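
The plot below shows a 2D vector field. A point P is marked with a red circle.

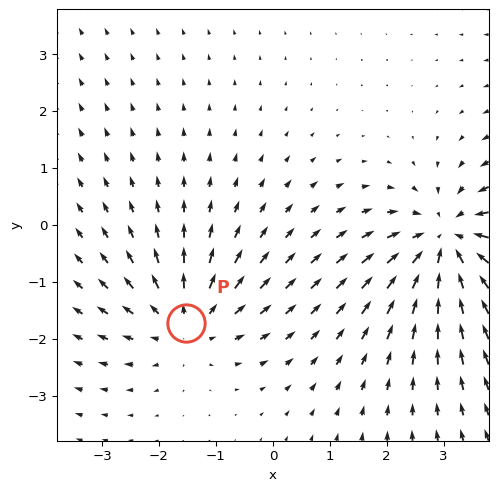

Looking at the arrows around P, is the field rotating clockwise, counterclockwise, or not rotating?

not rotating

Near P at (-1.5, -1.7) the arrows show no circulation. The curl there is ≈0.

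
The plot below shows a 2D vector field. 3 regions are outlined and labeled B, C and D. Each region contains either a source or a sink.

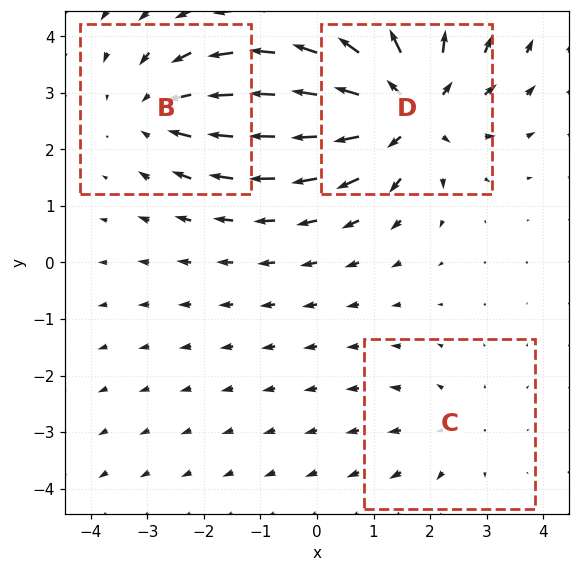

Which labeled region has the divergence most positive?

Divergence at each region's feature centre — B: about -3, C: about +2, D: about +5. Region D is most positive.

D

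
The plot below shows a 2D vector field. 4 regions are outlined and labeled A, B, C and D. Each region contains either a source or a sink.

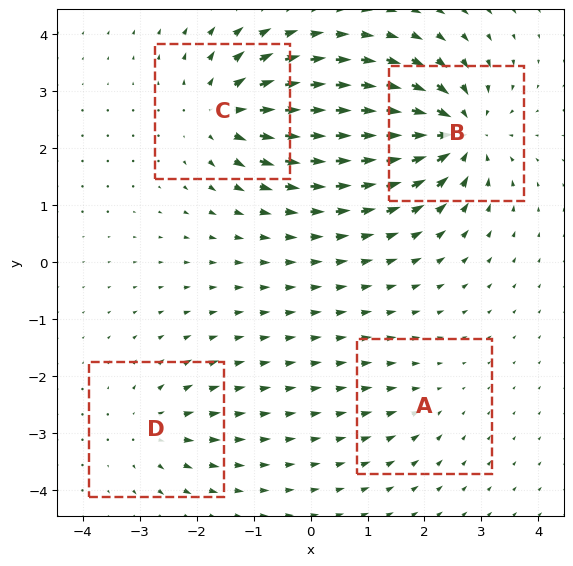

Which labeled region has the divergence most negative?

B

Divergence at each region's feature centre — A: about -3, B: about -8, C: about +6, D: about +4. Region B is most negative.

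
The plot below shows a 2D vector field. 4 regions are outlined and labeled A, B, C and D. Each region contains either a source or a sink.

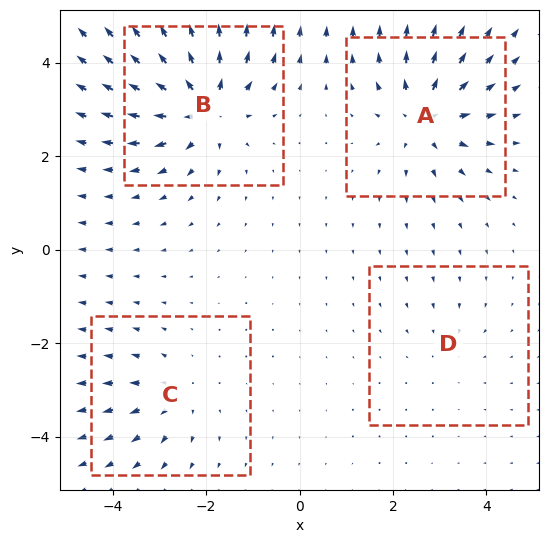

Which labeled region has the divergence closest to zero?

D

Divergence at each region's feature centre — A: about +6, B: about +7, C: about +4, D: about -2. Region D is closest to zero.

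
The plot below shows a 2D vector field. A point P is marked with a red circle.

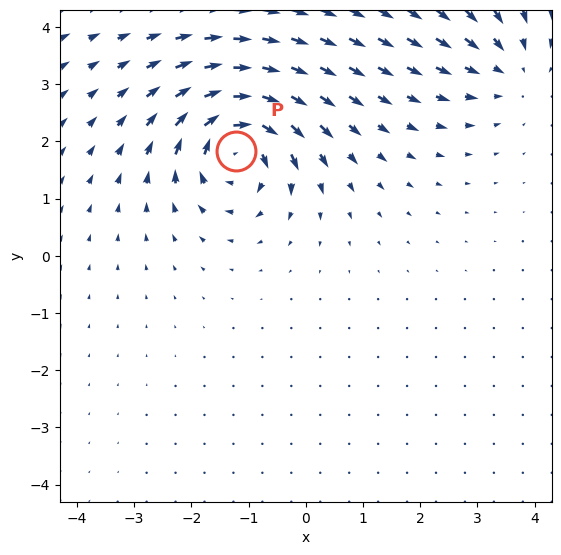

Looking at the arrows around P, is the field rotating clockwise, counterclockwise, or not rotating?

Near P at (-1.2, 1.8) the arrows circulate clockwise. The curl (z-component) there is about -5; negative curl means clockwise rotation.

clockwise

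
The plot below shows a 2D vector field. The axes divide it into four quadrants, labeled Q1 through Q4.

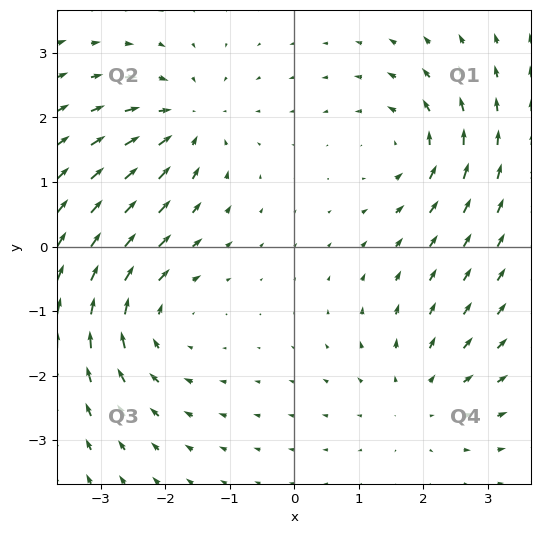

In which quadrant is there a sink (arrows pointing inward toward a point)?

Q2

The sink sits at approximately (-1.7, 1.9), which lies in quadrant Q2. The divergence there is about -4, negative as expected for a sink.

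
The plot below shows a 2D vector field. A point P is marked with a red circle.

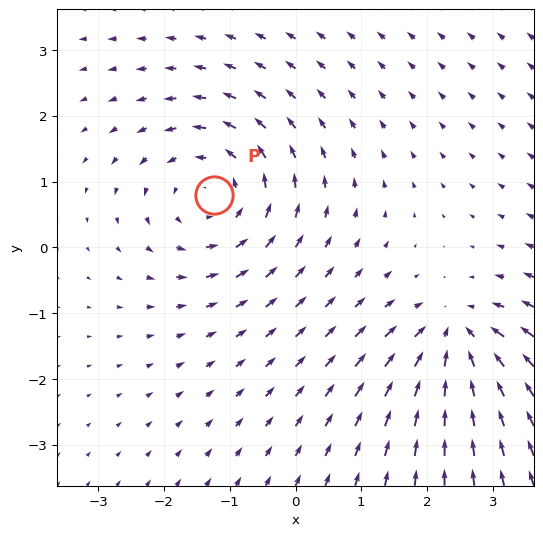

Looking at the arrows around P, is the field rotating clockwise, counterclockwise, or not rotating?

counterclockwise

Near P at (-1.2, 0.8) the arrows circulate counterclockwise. The curl (z-component) there is about +4; positive curl means counterclockwise rotation.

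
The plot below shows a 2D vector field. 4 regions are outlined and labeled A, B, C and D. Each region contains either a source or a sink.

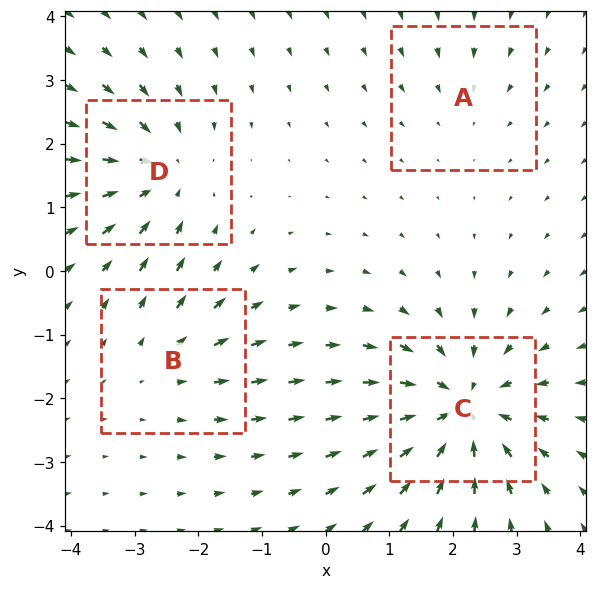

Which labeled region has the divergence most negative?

C

Divergence at each region's feature centre — A: about -2, B: about +3, C: about -7, D: about -5. Region C is most negative.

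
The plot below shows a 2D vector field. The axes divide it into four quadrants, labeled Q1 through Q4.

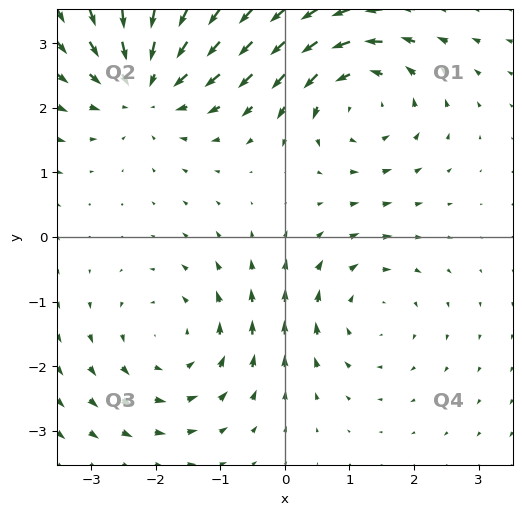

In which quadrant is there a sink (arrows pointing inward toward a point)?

The sink sits at approximately (-2.1, 2.4), which lies in quadrant Q2. The divergence there is about -5, negative as expected for a sink.

Q2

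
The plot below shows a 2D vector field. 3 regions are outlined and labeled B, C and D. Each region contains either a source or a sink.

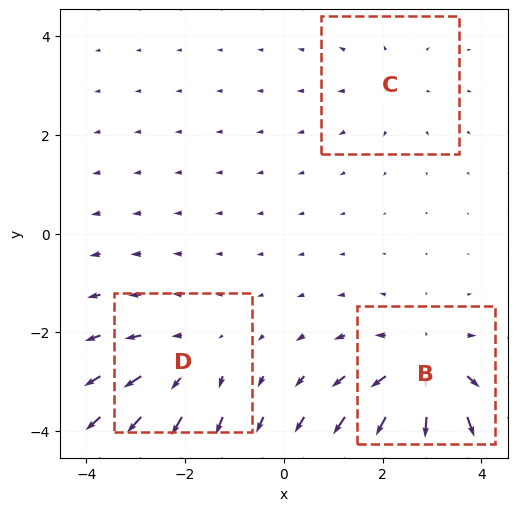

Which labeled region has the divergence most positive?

B

Divergence at each region's feature centre — B: about +5, C: about +2, D: about +3. Region B is most positive.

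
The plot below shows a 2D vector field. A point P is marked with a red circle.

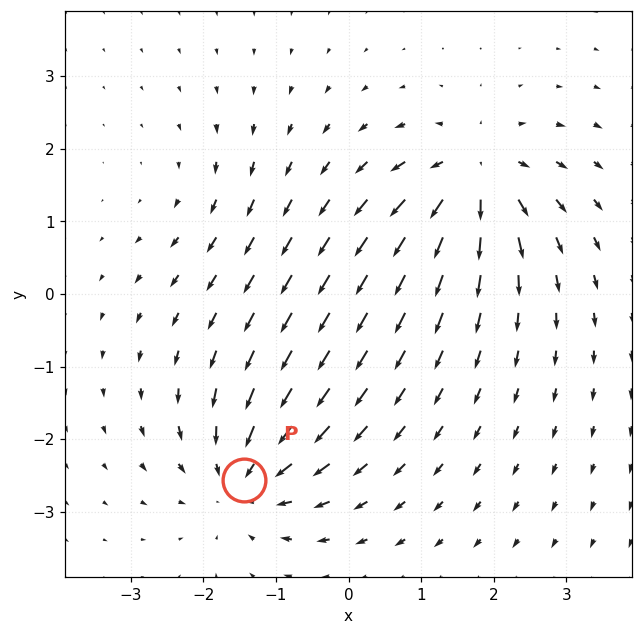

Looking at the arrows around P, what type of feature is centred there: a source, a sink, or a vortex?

At P (-1.4, -2.6) the arrows converge inward. Divergence about -5, curl ≈0 — negative divergence with near-zero curl is a sink.

sink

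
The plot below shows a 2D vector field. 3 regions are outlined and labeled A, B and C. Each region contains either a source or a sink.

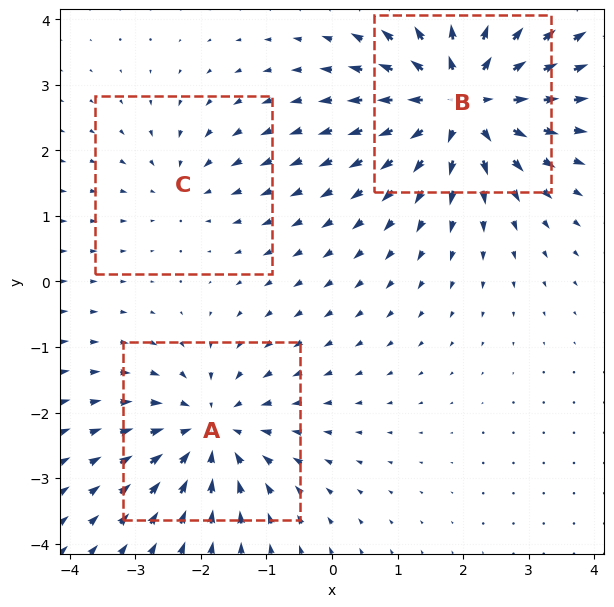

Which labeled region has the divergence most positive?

B

Divergence at each region's feature centre — A: about -4, B: about +5, C: about -2. Region B is most positive.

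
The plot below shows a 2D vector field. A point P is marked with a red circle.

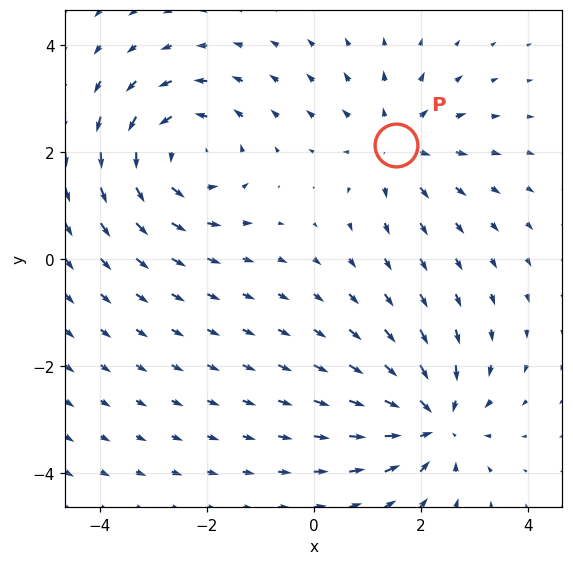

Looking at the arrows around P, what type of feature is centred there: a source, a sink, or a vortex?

At P (1.5, 2.1) the arrows spread outward. Divergence about +3, curl ≈0 — positive divergence with near-zero curl is a source.

source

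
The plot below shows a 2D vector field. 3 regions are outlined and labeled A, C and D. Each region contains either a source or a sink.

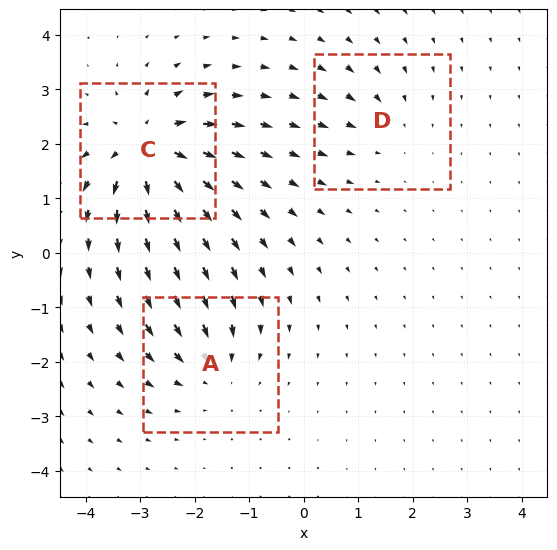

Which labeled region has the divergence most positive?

Divergence at each region's feature centre — A: about -4, C: about +6, D: about -2. Region C is most positive.

C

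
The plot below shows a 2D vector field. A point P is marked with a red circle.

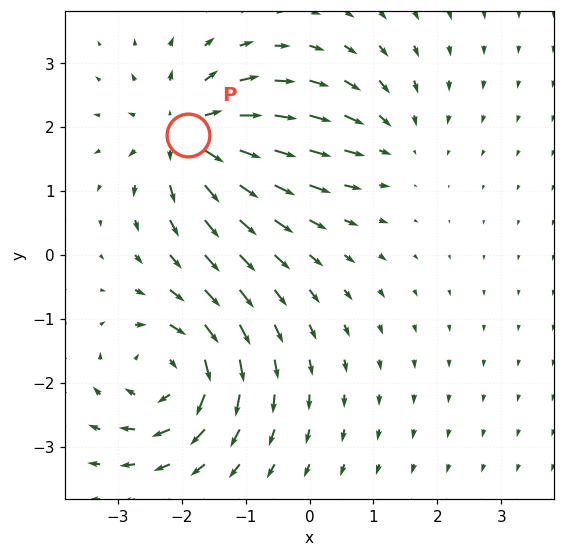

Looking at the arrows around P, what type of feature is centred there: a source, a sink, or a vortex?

source

At P (-1.9, 1.9) the arrows spread outward. Divergence about +6, curl ≈0 — positive divergence with near-zero curl is a source.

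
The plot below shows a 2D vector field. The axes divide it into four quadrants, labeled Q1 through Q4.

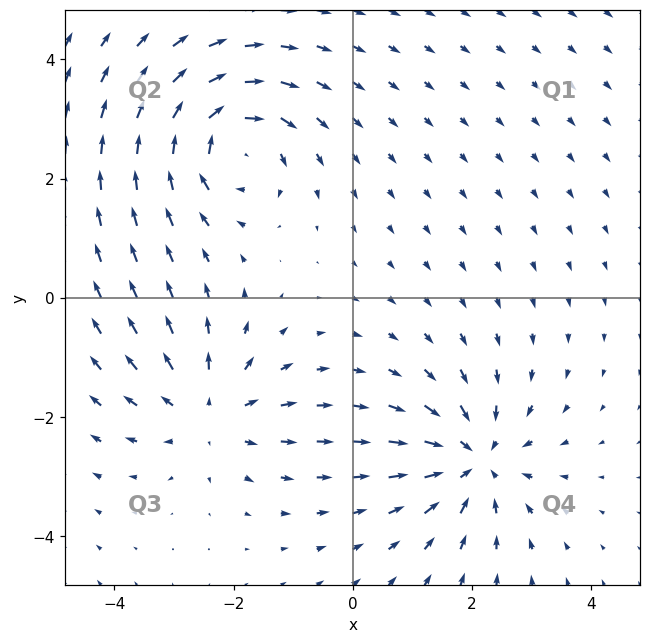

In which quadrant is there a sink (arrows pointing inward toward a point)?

The sink sits at approximately (2.0, -2.7), which lies in quadrant Q4. The divergence there is about -4, negative as expected for a sink.

Q4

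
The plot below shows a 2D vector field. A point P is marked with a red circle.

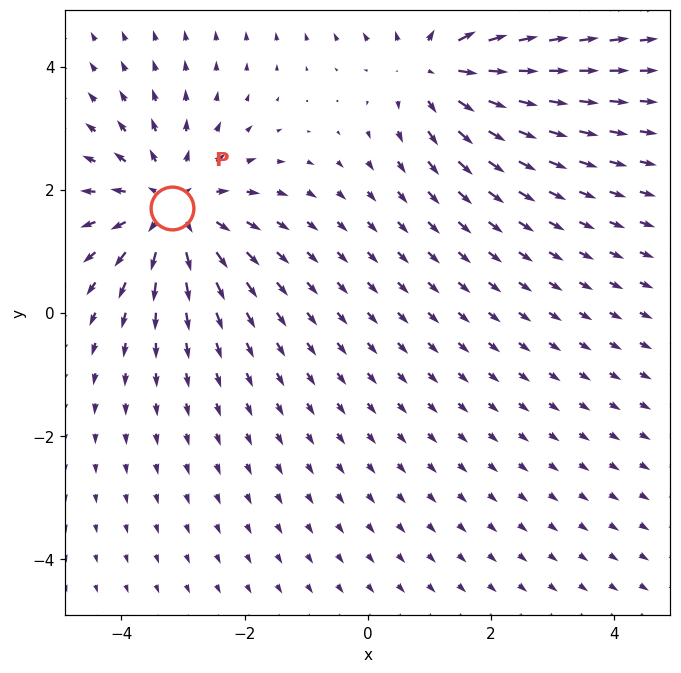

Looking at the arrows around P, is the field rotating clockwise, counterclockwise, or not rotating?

not rotating

Near P at (-3.2, 1.7) the arrows show no circulation. The curl there is ≈0.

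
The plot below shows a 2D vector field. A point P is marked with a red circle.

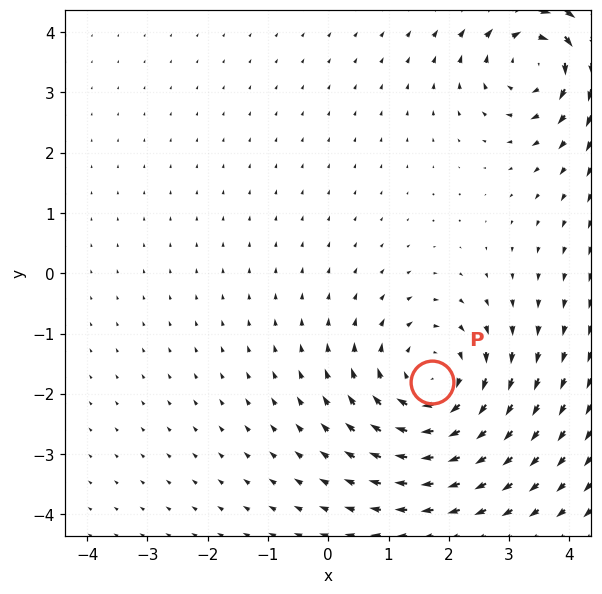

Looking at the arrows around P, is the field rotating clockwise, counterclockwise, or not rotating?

clockwise

Near P at (1.7, -1.8) the arrows circulate clockwise. The curl (z-component) there is about -5; negative curl means clockwise rotation.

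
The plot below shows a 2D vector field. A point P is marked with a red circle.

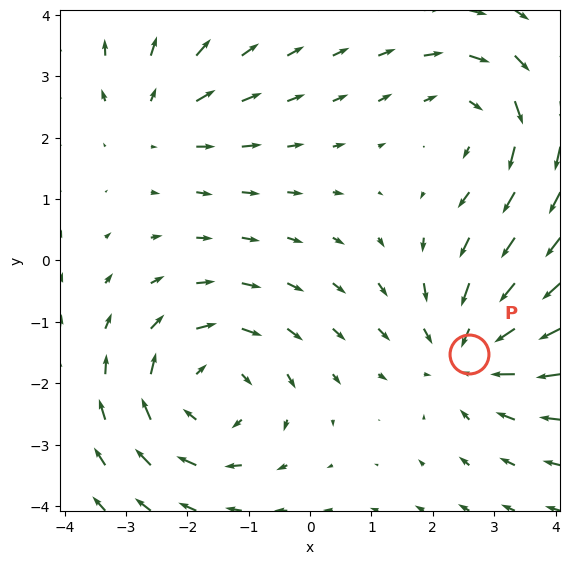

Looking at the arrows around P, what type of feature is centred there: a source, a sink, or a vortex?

At P (2.6, -1.5) the arrows converge inward. Divergence about -4, curl ≈0 — negative divergence with near-zero curl is a sink.

sink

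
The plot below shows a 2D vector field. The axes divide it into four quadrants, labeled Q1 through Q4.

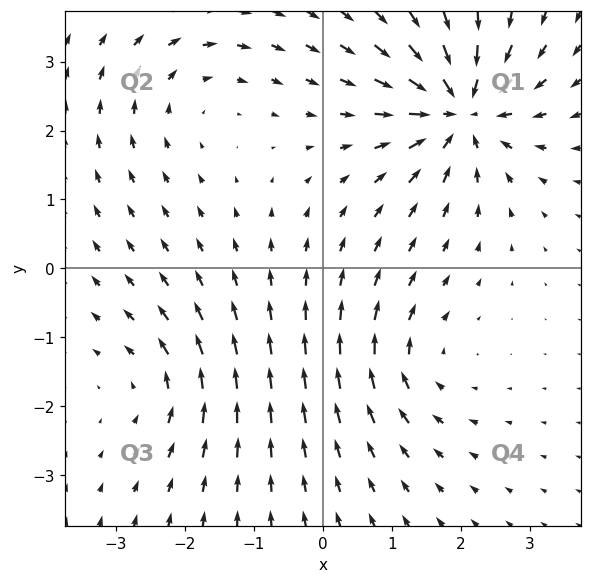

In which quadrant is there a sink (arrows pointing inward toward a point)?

Q1

The sink sits at approximately (2.0, 2.3), which lies in quadrant Q1. The divergence there is about -7, negative as expected for a sink.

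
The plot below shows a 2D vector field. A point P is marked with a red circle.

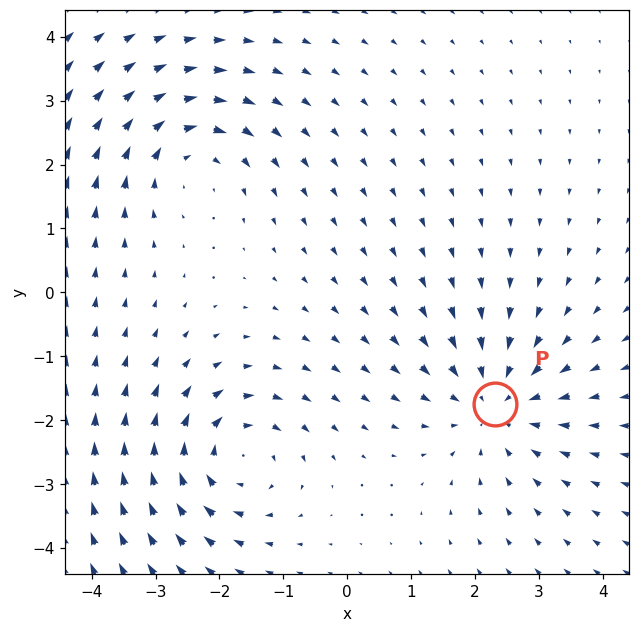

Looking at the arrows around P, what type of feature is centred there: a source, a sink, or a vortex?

At P (2.3, -1.7) the arrows converge inward. Divergence about -4, curl ≈0 — negative divergence with near-zero curl is a sink.

sink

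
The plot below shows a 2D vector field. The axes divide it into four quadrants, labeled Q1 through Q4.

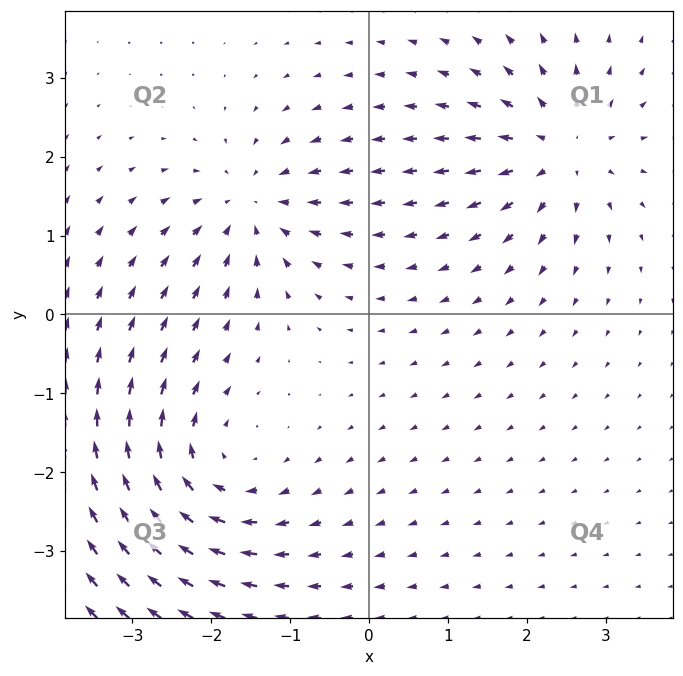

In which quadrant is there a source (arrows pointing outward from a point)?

The source sits at approximately (2.4, 2.1), which lies in quadrant Q1. The divergence there is about +5, positive as expected for a source.

Q1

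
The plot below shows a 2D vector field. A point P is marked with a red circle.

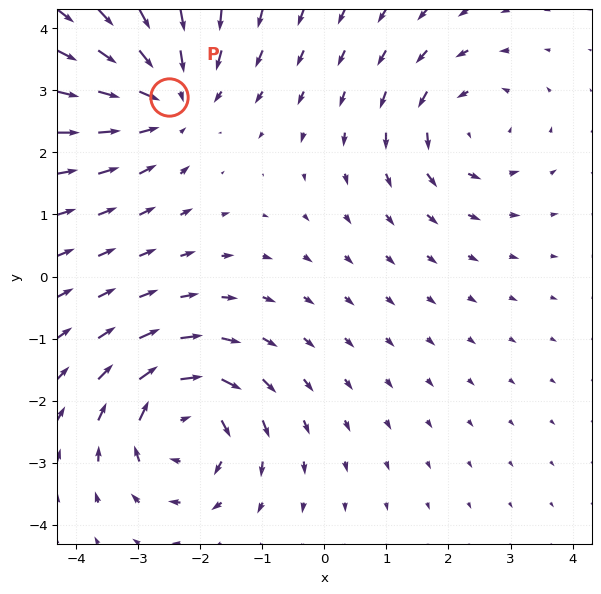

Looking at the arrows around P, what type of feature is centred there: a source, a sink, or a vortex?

At P (-2.5, 2.9) the arrows converge inward. Divergence about -4, curl ≈0 — negative divergence with near-zero curl is a sink.

sink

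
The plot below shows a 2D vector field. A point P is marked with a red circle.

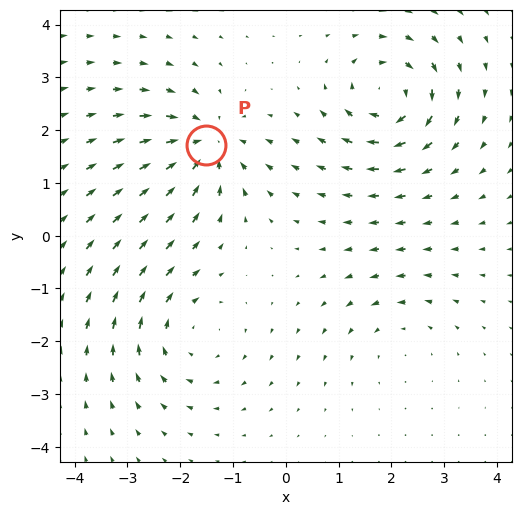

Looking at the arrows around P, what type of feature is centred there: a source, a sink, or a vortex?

At P (-1.5, 1.7) the arrows converge inward. Divergence about -6, curl ≈0 — negative divergence with near-zero curl is a sink.

sink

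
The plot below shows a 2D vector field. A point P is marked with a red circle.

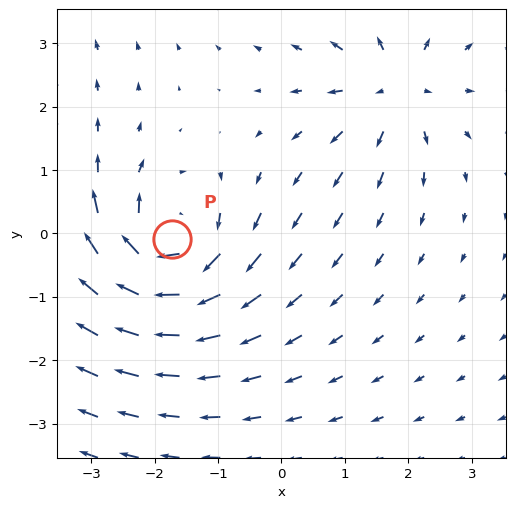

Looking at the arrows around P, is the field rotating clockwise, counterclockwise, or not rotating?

clockwise

Near P at (-1.7, -0.1) the arrows circulate clockwise. The curl (z-component) there is about -5; negative curl means clockwise rotation.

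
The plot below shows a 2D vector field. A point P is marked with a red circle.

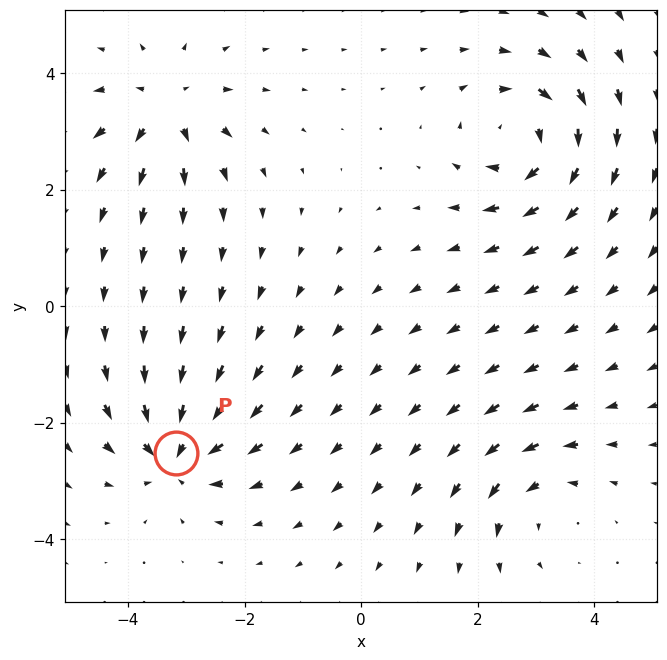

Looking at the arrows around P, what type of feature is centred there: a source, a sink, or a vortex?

sink

At P (-3.2, -2.5) the arrows converge inward. Divergence about -6, curl ≈0 — negative divergence with near-zero curl is a sink.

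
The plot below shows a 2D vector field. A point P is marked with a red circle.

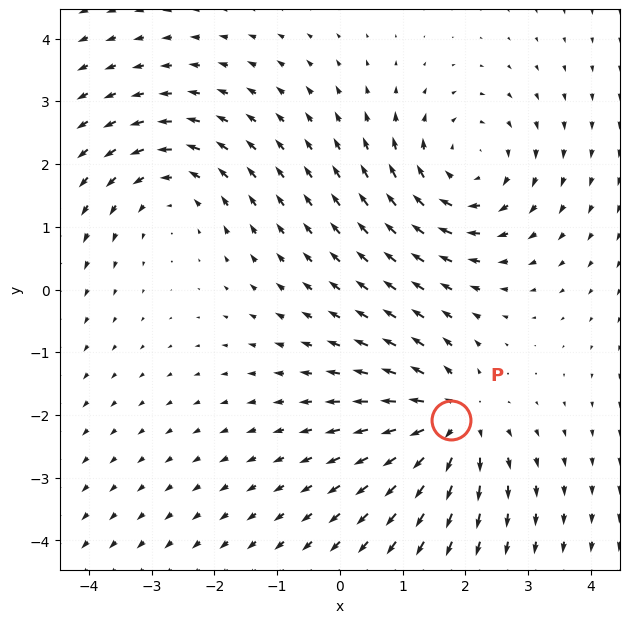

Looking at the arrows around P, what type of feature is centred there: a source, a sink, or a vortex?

At P (1.8, -2.1) the arrows spread outward. Divergence about +4, curl ≈0 — positive divergence with near-zero curl is a source.

source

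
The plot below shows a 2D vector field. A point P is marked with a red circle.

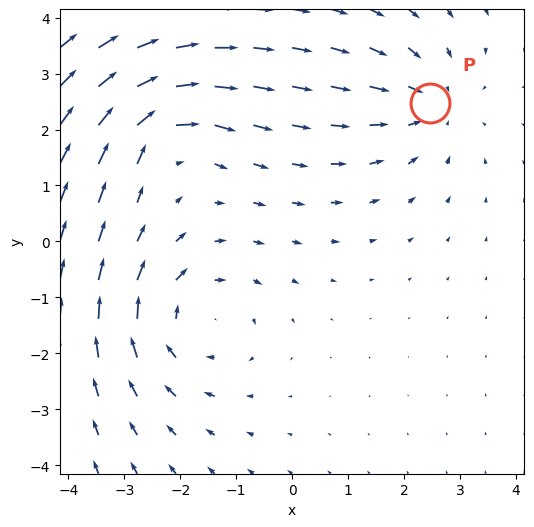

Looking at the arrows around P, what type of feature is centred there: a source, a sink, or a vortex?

sink

At P (2.5, 2.5) the arrows converge inward. Divergence about -3, curl ≈0 — negative divergence with near-zero curl is a sink.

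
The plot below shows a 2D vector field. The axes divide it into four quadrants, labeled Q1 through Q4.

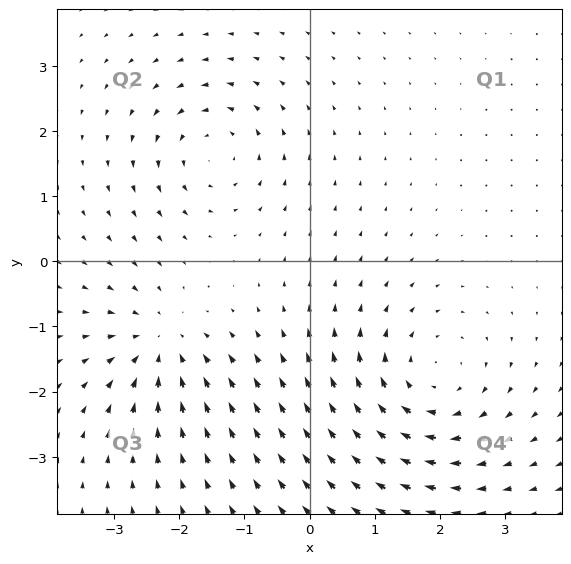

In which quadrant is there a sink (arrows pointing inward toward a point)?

Q3

The sink sits at approximately (-2.3, -1.3), which lies in quadrant Q3. The divergence there is about -4, negative as expected for a sink.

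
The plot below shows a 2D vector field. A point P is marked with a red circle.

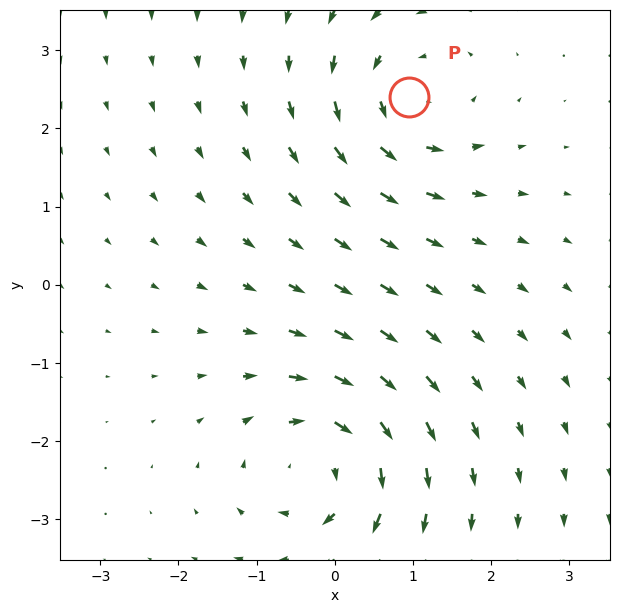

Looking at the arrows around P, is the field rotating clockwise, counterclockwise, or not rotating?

counterclockwise

Near P at (0.9, 2.4) the arrows circulate counterclockwise. The curl (z-component) there is about +4; positive curl means counterclockwise rotation.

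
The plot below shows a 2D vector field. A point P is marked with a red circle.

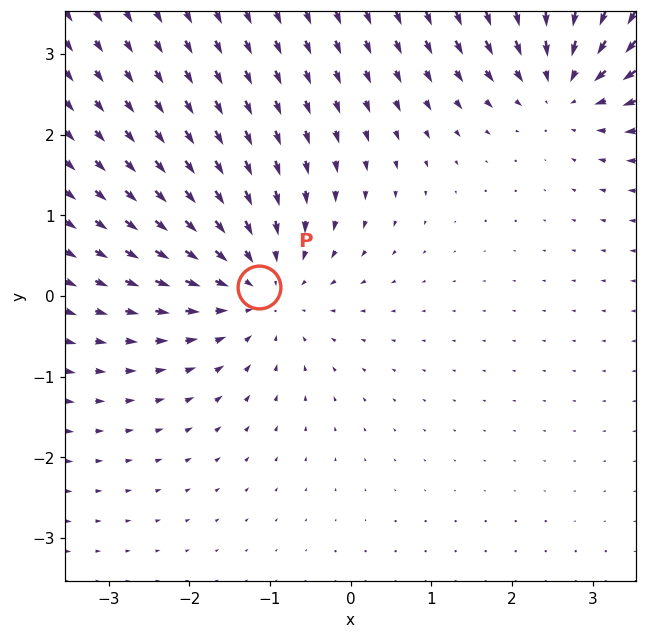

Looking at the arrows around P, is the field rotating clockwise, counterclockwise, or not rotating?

not rotating

Near P at (-1.1, 0.1) the arrows show no circulation. The curl there is ≈0.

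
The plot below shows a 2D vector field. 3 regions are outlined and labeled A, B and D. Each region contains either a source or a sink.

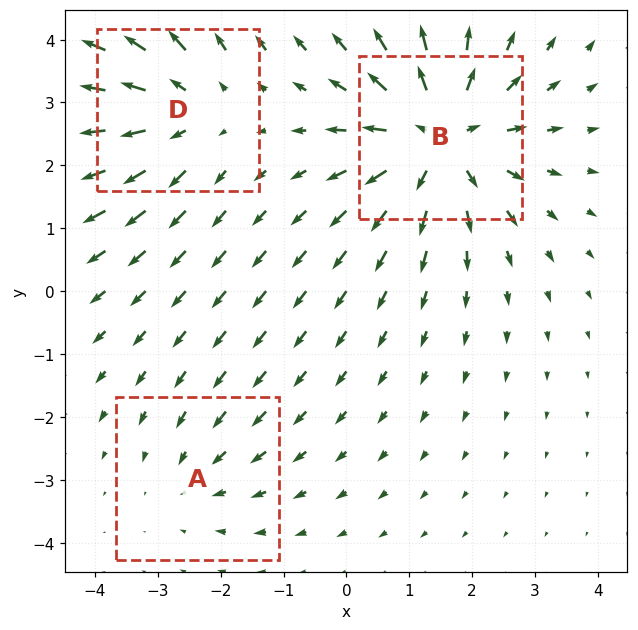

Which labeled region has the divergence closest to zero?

Divergence at each region's feature centre — A: about -2, B: about +5, D: about +3. Region A is closest to zero.

A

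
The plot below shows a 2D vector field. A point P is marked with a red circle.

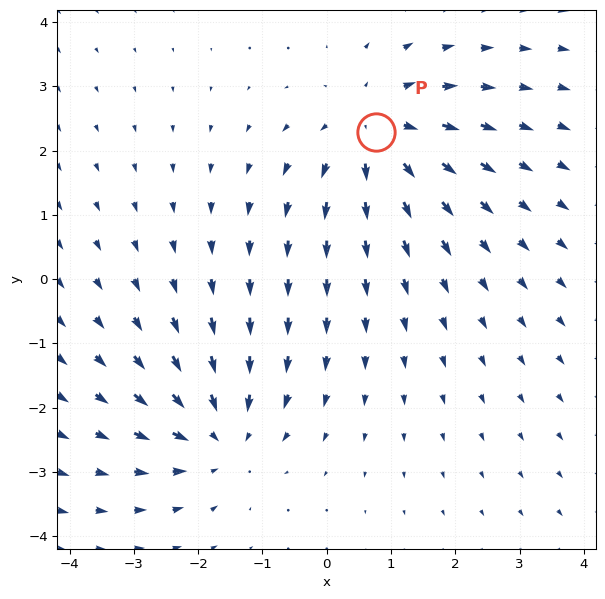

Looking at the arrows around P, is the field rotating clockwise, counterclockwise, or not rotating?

not rotating

Near P at (0.8, 2.3) the arrows show no circulation. The curl there is ≈0.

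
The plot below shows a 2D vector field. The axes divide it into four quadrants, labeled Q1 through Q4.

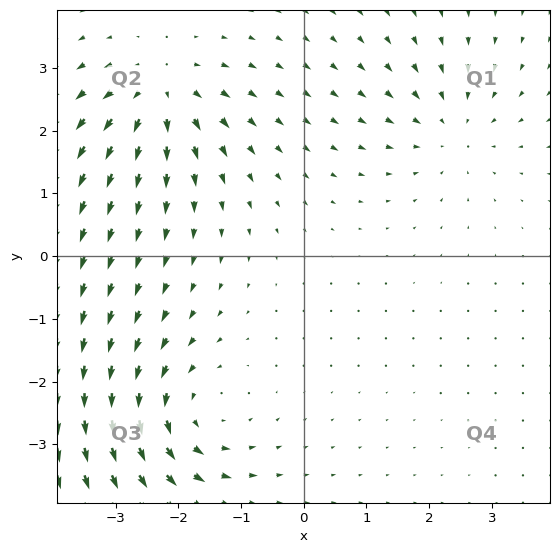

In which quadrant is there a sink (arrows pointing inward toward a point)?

The sink sits at approximately (2.4, 2.0), which lies in quadrant Q1. The divergence there is about -3, negative as expected for a sink.

Q1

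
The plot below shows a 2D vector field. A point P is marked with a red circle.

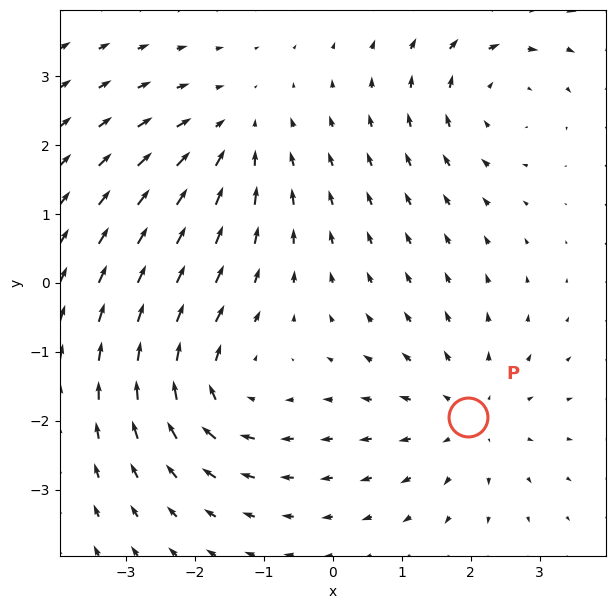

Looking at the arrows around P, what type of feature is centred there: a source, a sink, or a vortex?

source

At P (2.0, -1.9) the arrows spread outward. Divergence about +4, curl ≈0 — positive divergence with near-zero curl is a source.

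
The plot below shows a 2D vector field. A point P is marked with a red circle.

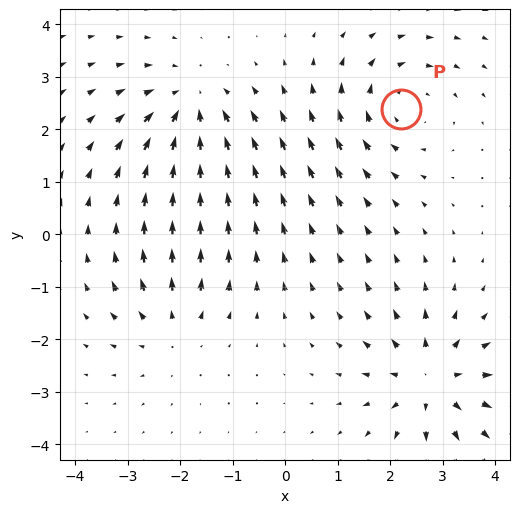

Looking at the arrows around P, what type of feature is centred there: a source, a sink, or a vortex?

At P (2.2, 2.4) the arrows circulate clockwise. Divergence ≈0, curl about -4 — near-zero divergence with nonzero curl is a vortex.

vortex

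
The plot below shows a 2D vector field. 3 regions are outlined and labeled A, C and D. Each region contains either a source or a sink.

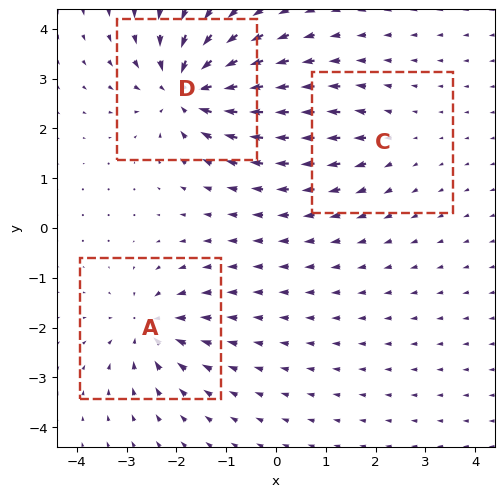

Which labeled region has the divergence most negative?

Divergence at each region's feature centre — A: about -4, C: about +2, D: about -6. Region D is most negative.

D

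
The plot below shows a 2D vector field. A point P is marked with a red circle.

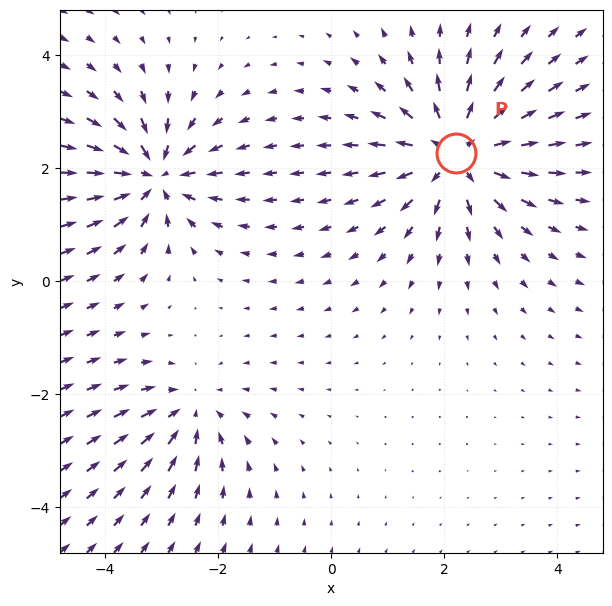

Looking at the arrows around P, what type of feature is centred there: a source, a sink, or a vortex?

At P (2.2, 2.3) the arrows spread outward. Divergence about +5, curl ≈0 — positive divergence with near-zero curl is a source.

source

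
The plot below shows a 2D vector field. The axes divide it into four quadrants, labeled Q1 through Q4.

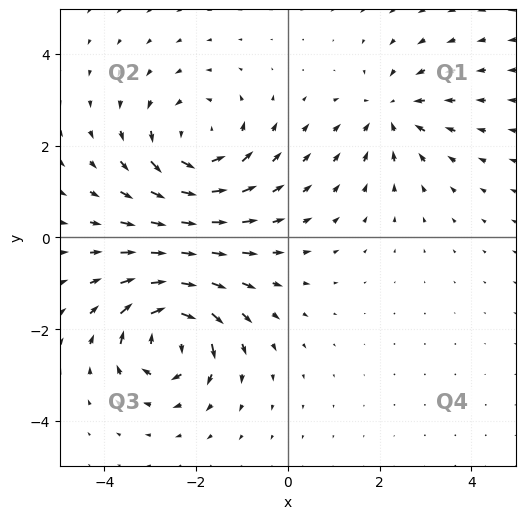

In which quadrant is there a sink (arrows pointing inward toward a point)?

The sink sits at approximately (2.2, 2.7), which lies in quadrant Q1. The divergence there is about -3, negative as expected for a sink.

Q1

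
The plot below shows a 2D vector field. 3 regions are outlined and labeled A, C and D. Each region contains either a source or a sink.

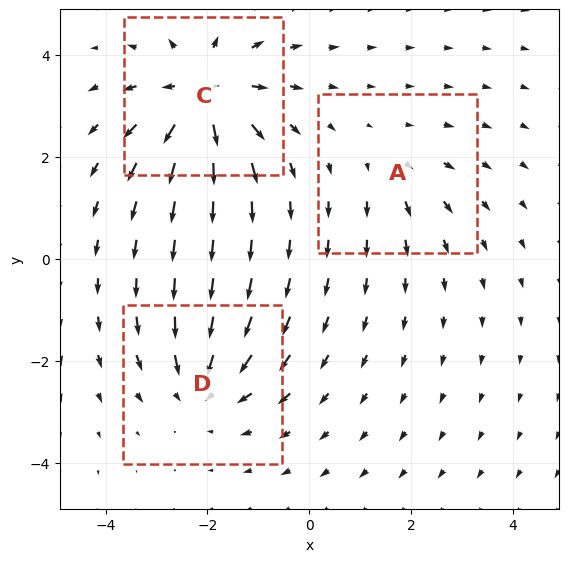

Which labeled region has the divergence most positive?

Divergence at each region's feature centre — A: about +2, C: about +5, D: about -3. Region C is most positive.

C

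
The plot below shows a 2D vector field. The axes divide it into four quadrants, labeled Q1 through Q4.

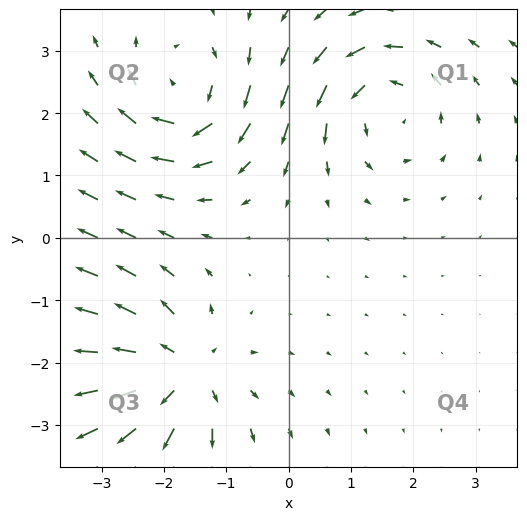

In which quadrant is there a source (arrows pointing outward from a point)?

The source sits at approximately (-1.7, -2.2), which lies in quadrant Q3. The divergence there is about +5, positive as expected for a source.

Q3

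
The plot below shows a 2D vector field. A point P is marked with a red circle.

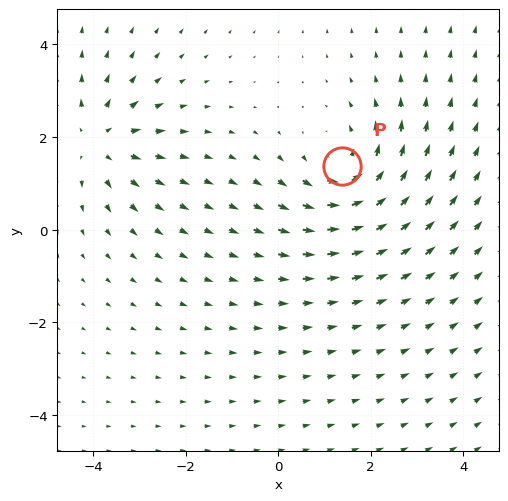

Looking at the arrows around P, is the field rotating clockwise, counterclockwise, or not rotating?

Near P at (1.4, 1.4) the arrows circulate counterclockwise. The curl (z-component) there is about +4; positive curl means counterclockwise rotation.

counterclockwise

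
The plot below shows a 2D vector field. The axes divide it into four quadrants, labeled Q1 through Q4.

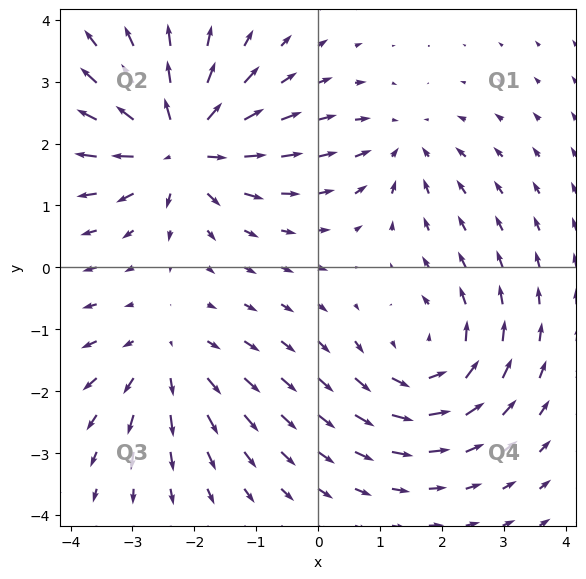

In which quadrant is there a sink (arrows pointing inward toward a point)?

Q1

The sink sits at approximately (1.4, 2.0), which lies in quadrant Q1. The divergence there is about -3, negative as expected for a sink.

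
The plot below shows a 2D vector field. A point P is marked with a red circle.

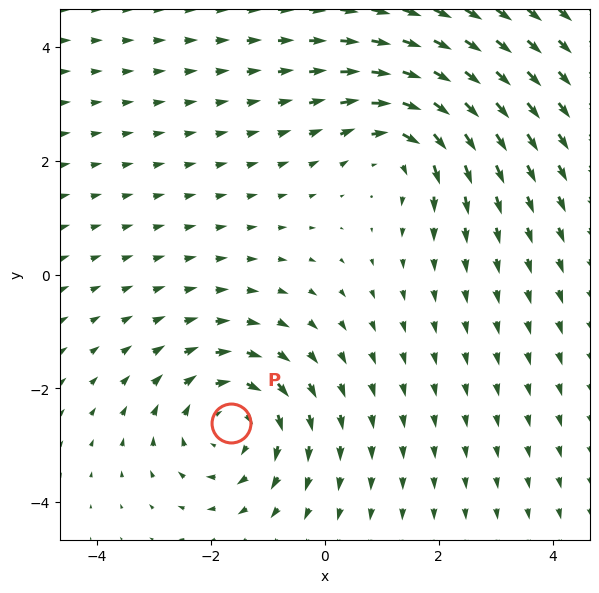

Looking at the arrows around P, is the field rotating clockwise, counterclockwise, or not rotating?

Near P at (-1.7, -2.6) the arrows circulate clockwise. The curl (z-component) there is about -4; negative curl means clockwise rotation.

clockwise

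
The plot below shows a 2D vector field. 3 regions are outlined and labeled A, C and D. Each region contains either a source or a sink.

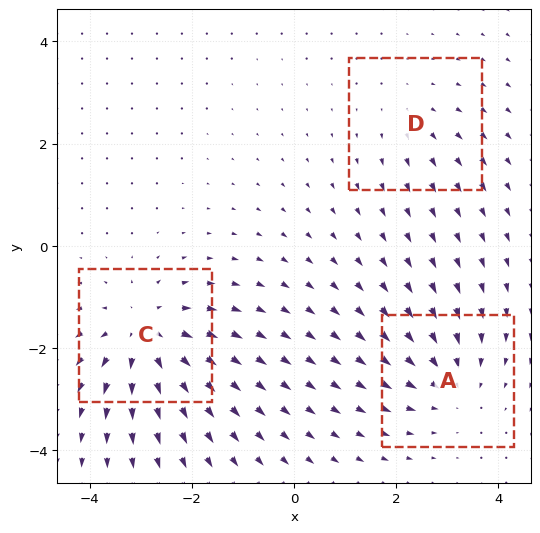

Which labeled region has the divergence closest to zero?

D

Divergence at each region's feature centre — A: about -3, C: about +4, D: about +2. Region D is closest to zero.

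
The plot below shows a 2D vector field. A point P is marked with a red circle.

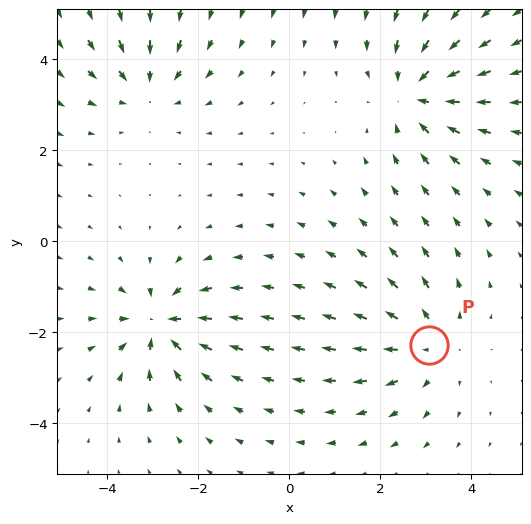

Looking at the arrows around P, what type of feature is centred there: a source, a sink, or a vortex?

At P (3.1, -2.3) the arrows spread outward. Divergence about +4, curl ≈0 — positive divergence with near-zero curl is a source.

source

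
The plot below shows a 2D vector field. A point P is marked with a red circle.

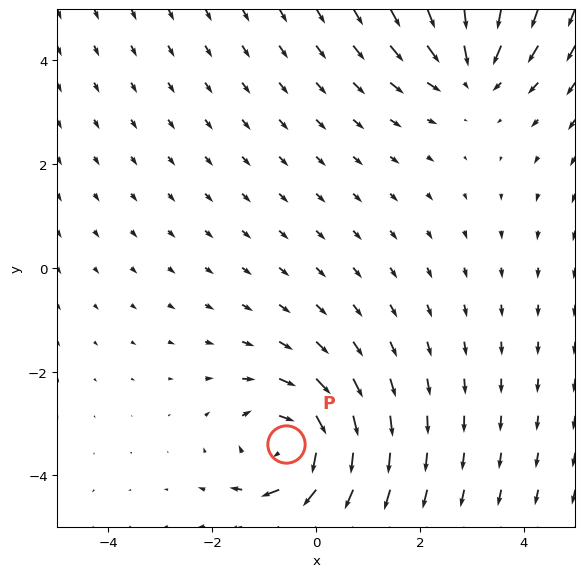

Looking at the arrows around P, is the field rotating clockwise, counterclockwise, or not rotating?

clockwise

Near P at (-0.6, -3.4) the arrows circulate clockwise. The curl (z-component) there is about -4; negative curl means clockwise rotation.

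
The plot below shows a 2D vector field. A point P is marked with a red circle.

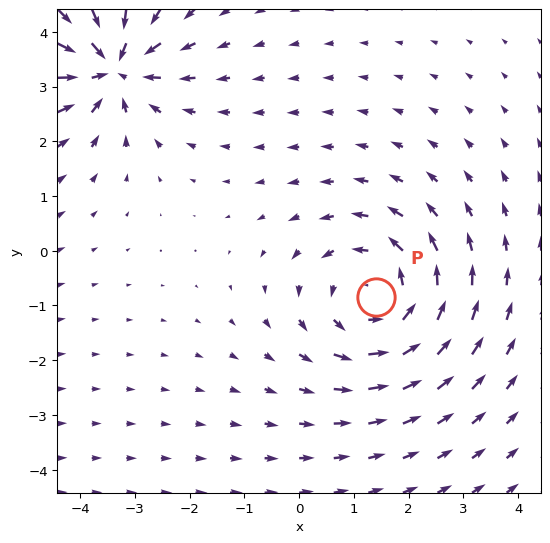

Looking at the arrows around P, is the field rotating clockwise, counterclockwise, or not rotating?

counterclockwise

Near P at (1.4, -0.9) the arrows circulate counterclockwise. The curl (z-component) there is about +2; positive curl means counterclockwise rotation.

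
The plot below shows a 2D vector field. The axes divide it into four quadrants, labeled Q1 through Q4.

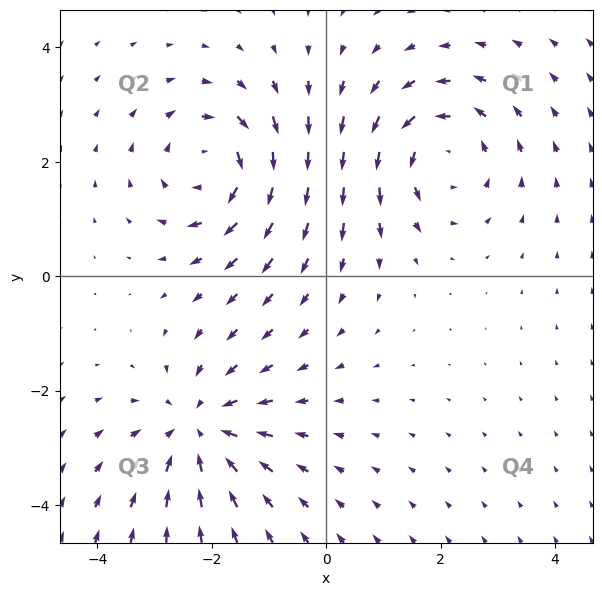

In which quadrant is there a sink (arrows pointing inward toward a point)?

Q3

The sink sits at approximately (-2.2, -2.7), which lies in quadrant Q3. The divergence there is about -5, negative as expected for a sink.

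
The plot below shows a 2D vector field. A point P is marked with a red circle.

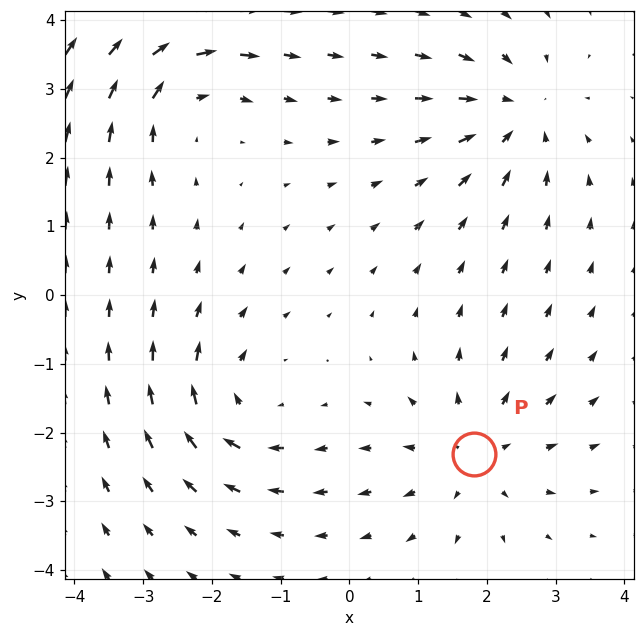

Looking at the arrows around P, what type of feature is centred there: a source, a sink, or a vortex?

At P (1.8, -2.3) the arrows spread outward. Divergence about +5, curl ≈0 — positive divergence with near-zero curl is a source.

source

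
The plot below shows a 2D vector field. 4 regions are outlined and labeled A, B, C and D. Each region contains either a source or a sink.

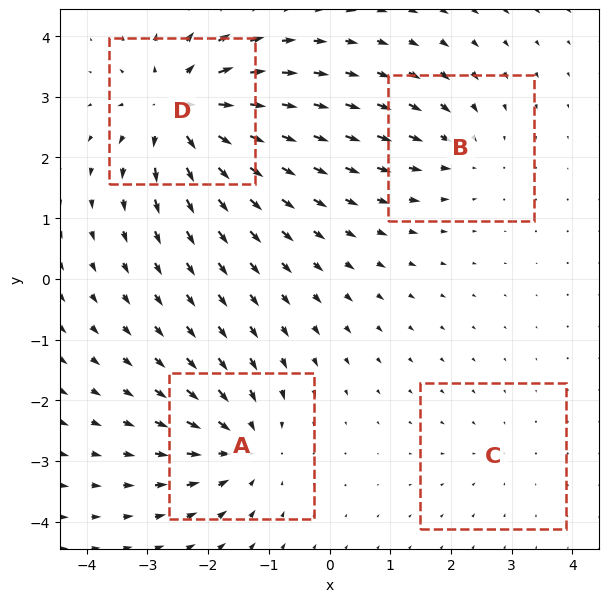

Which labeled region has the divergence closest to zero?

C

Divergence at each region's feature centre — A: about -6, B: about -4, C: about -2, D: about +8. Region C is closest to zero.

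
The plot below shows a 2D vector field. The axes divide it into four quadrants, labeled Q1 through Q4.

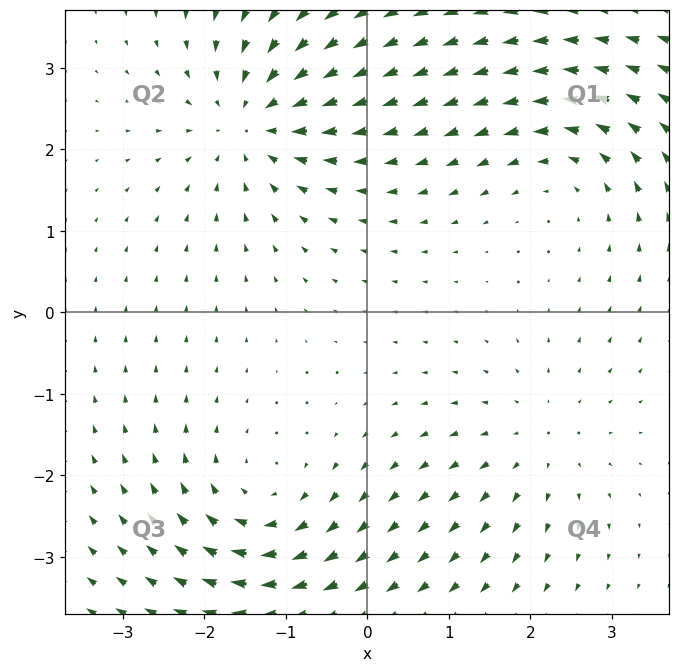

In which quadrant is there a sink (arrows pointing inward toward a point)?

Q2

The sink sits at approximately (-1.4, 2.3), which lies in quadrant Q2. The divergence there is about -5, negative as expected for a sink.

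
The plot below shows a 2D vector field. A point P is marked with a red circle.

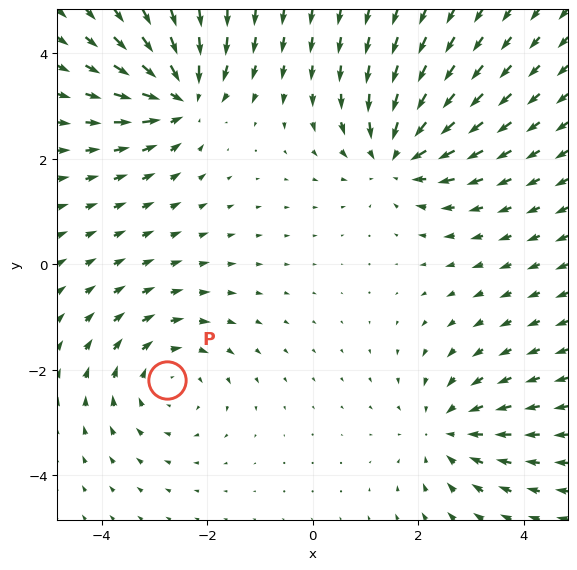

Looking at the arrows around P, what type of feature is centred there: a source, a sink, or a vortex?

vortex

At P (-2.8, -2.2) the arrows circulate clockwise. Divergence ≈0, curl about -3 — near-zero divergence with nonzero curl is a vortex.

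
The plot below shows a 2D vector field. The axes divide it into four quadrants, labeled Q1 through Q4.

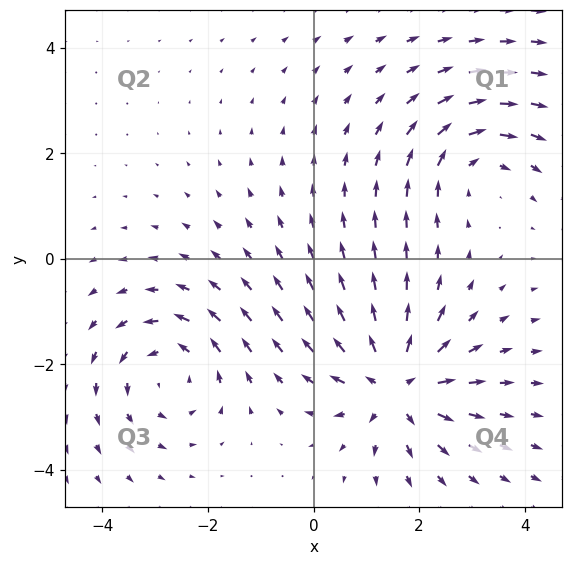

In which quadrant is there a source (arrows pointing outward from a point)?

Q4

The source sits at approximately (1.6, -2.4), which lies in quadrant Q4. The divergence there is about +5, positive as expected for a source.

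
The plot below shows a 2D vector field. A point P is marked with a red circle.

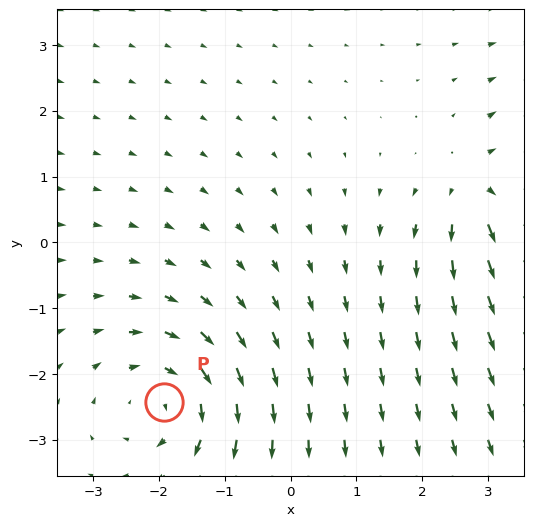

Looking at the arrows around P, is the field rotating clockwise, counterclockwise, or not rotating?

clockwise

Near P at (-1.9, -2.4) the arrows circulate clockwise. The curl (z-component) there is about -4; negative curl means clockwise rotation.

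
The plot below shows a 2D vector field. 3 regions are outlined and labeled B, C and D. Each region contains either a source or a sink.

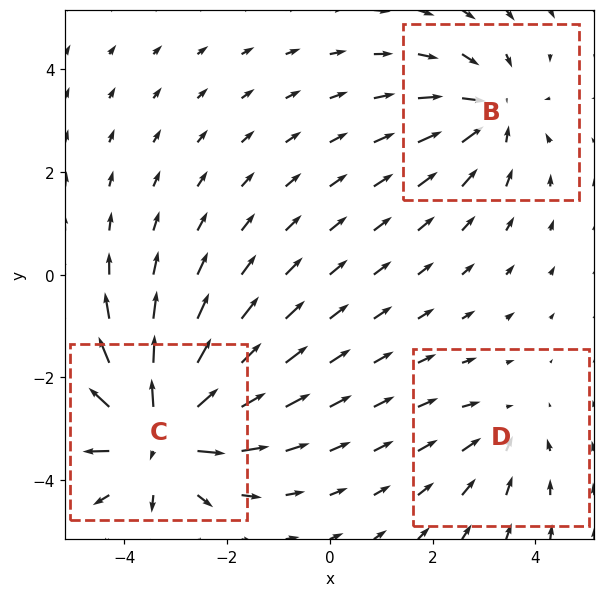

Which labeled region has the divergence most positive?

C

Divergence at each region's feature centre — B: about -3, C: about +5, D: about -2. Region C is most positive.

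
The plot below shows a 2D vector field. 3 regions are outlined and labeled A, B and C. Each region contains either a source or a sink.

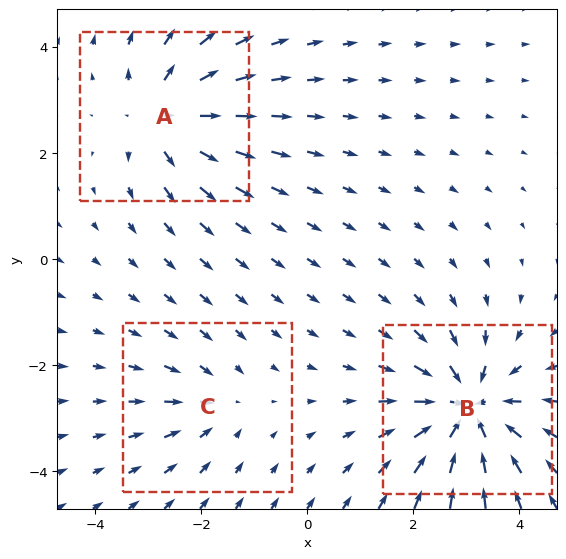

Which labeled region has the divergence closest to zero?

C

Divergence at each region's feature centre — A: about +4, B: about -5, C: about -2. Region C is closest to zero.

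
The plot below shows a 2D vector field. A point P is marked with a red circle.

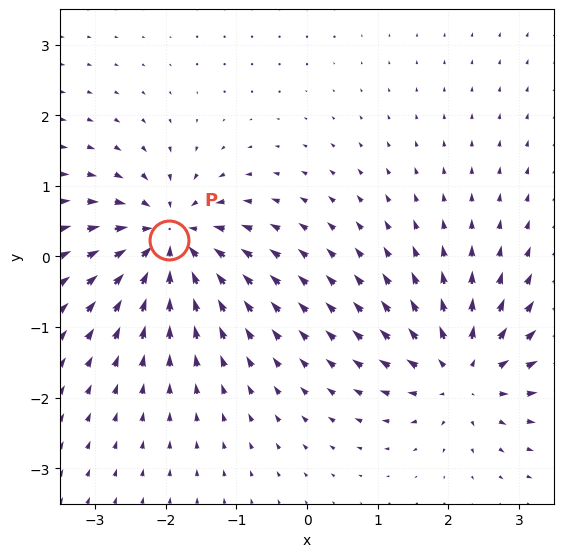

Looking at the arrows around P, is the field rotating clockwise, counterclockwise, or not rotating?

not rotating

Near P at (-1.9, 0.2) the arrows show no circulation. The curl there is ≈0.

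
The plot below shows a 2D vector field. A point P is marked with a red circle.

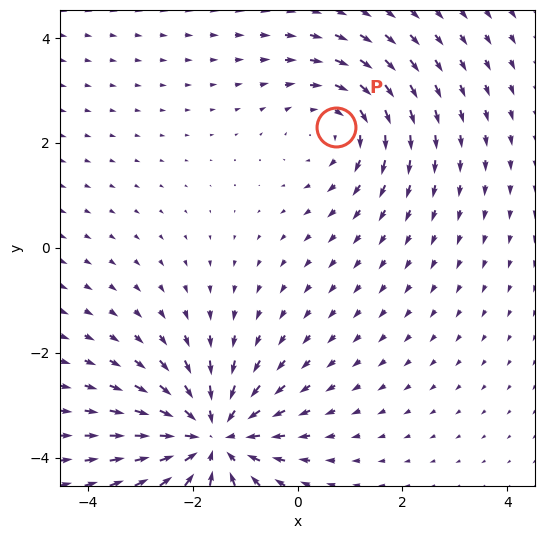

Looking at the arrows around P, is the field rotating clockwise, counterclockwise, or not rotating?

clockwise

Near P at (0.7, 2.3) the arrows circulate clockwise. The curl (z-component) there is about -3; negative curl means clockwise rotation.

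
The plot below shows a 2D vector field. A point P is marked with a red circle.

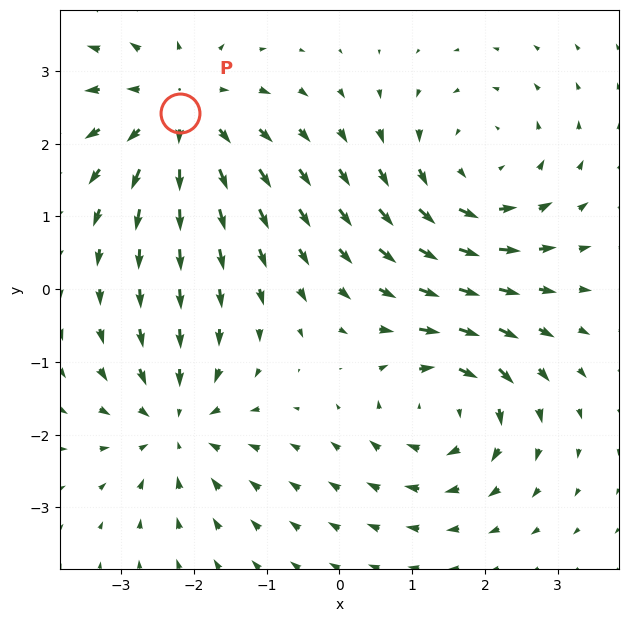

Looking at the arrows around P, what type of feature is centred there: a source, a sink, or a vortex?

source

At P (-2.2, 2.4) the arrows spread outward. Divergence about +3, curl ≈0 — positive divergence with near-zero curl is a source.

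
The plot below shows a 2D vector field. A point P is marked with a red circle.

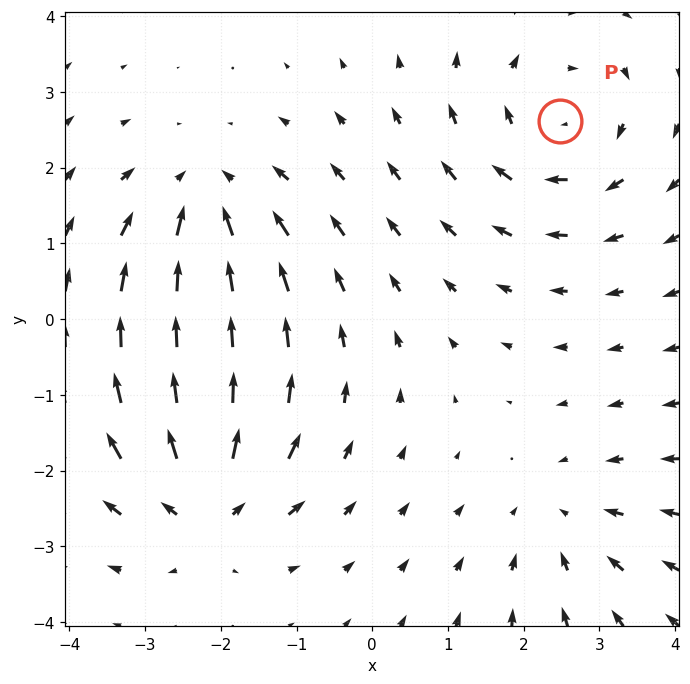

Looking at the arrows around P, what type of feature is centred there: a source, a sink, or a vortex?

At P (2.5, 2.6) the arrows circulate clockwise. Divergence ≈0, curl about -4 — near-zero divergence with nonzero curl is a vortex.

vortex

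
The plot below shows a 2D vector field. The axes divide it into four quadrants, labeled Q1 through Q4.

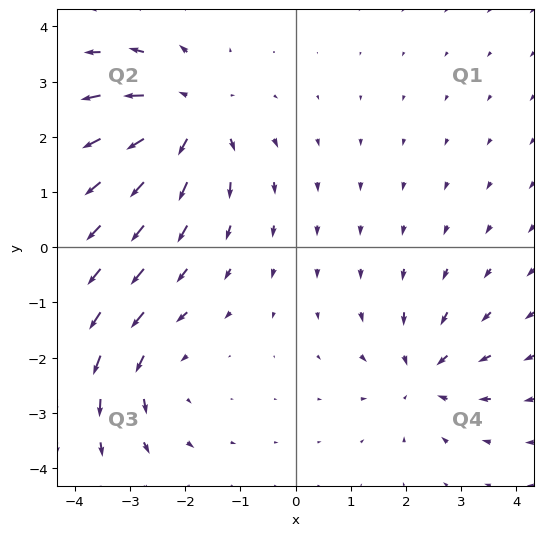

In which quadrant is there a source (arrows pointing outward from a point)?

The source sits at approximately (-1.9, 2.4), which lies in quadrant Q2. The divergence there is about +5, positive as expected for a source.

Q2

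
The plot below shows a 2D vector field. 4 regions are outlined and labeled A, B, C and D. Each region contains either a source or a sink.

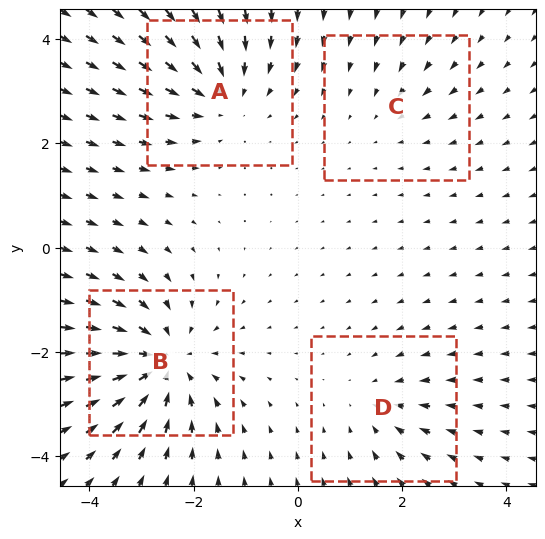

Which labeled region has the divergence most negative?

B

Divergence at each region's feature centre — A: about -5, B: about -6, C: about -2, D: about -3. Region B is most negative.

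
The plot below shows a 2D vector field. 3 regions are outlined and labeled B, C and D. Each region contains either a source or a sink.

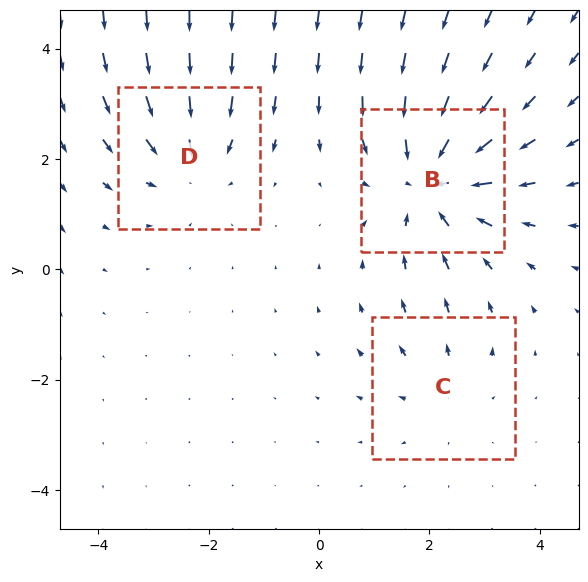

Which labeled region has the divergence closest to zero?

Divergence at each region's feature centre — B: about -4, C: about +2, D: about -3. Region C is closest to zero.

C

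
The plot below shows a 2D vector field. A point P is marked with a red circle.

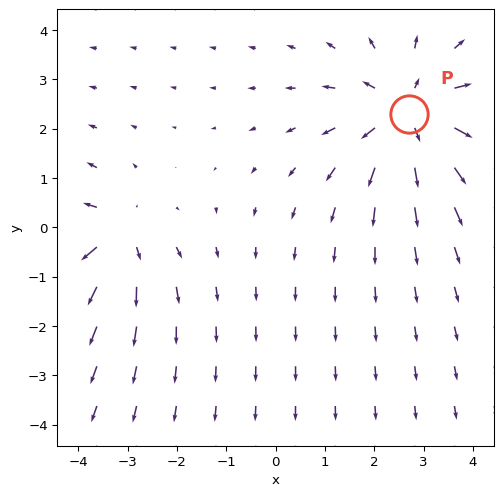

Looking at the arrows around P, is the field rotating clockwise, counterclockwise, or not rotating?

not rotating

Near P at (2.7, 2.3) the arrows show no circulation. The curl there is ≈0.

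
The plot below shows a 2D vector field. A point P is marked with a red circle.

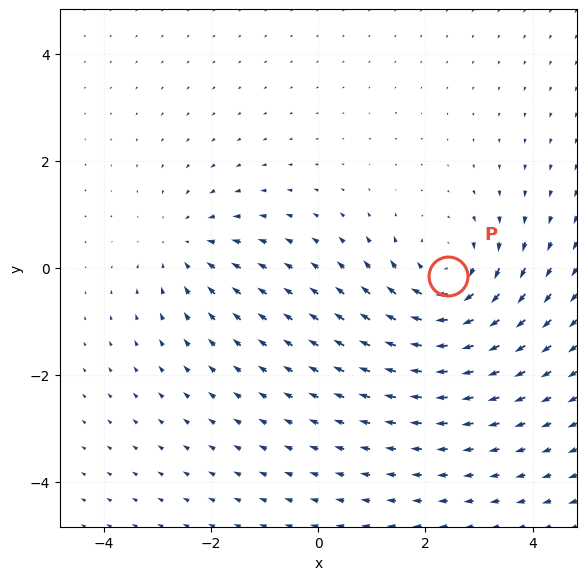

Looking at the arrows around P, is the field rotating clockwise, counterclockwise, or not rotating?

Near P at (2.4, -0.1) the arrows circulate clockwise. The curl (z-component) there is about -5; negative curl means clockwise rotation.

clockwise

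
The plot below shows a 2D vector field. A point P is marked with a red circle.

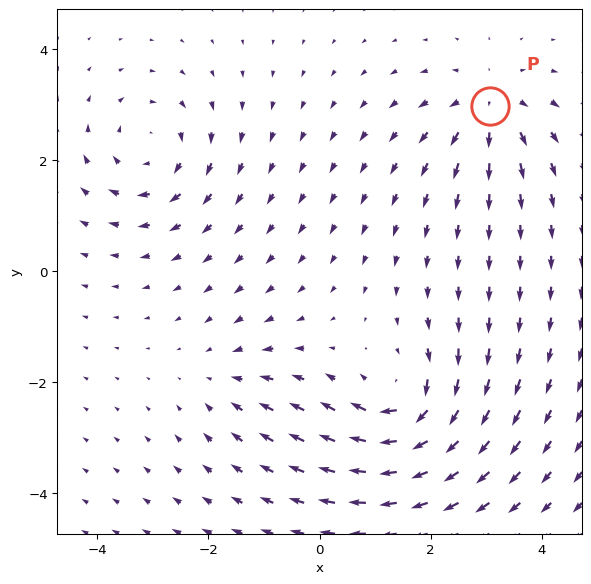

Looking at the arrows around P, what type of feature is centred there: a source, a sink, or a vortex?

source

At P (3.1, 3.0) the arrows spread outward. Divergence about +4, curl ≈0 — positive divergence with near-zero curl is a source.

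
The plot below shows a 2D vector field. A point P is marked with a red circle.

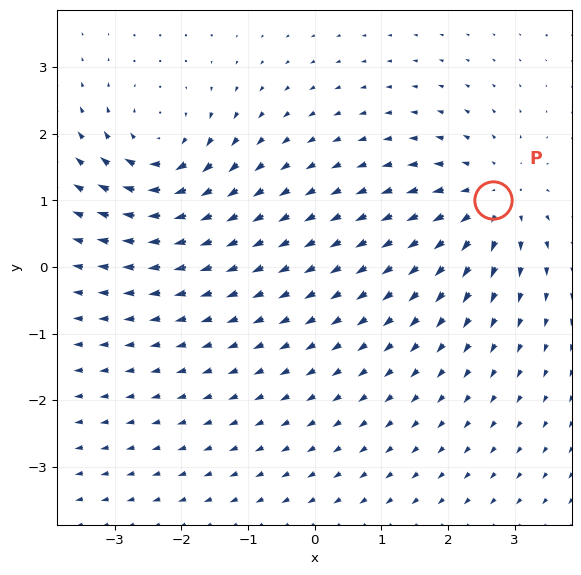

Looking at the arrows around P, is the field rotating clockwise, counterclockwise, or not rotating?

not rotating

Near P at (2.7, 1.0) the arrows show no circulation. The curl there is ≈0.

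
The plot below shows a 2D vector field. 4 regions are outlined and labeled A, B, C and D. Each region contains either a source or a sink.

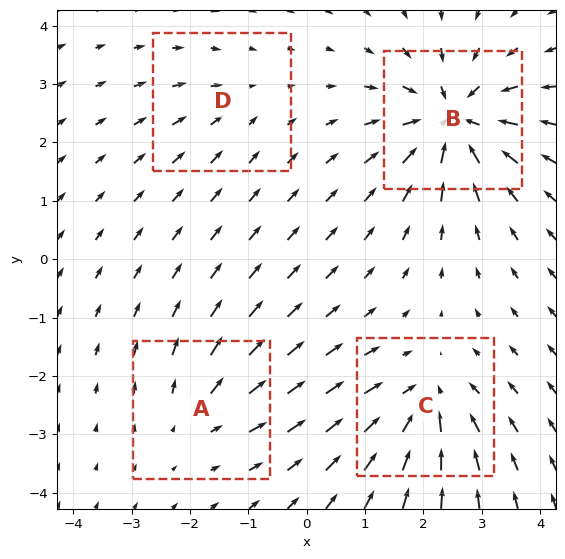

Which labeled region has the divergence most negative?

B

Divergence at each region's feature centre — A: about +3, B: about -8, C: about -5, D: about -2. Region B is most negative.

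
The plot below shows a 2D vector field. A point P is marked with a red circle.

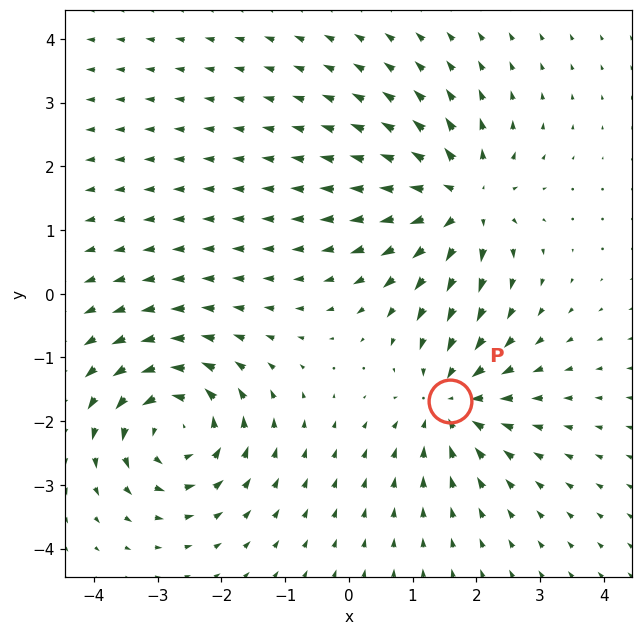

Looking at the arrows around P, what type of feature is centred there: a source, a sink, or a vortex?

At P (1.6, -1.7) the arrows converge inward. Divergence about -5, curl ≈0 — negative divergence with near-zero curl is a sink.

sink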